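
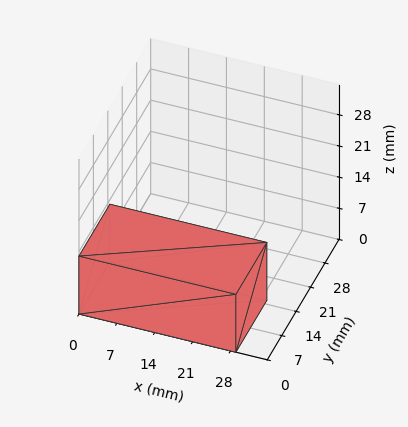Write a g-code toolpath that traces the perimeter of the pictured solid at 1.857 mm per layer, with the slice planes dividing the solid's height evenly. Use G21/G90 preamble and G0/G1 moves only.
Reading the render: the shape is a rectangular box, roughly 29 × 15 mm footprint and 13 mm tall (dimensions read to the nearest mm from the axis ticks). For the g-code, the solid's height is divided into equal slices at the stated Δz and each level perimeter traced with G1 moves after a G0 lift.

; perimeter-only toolpath
G21 ; units = mm
G90 ; absolute positioning
G28 ; home
; layer 1
G0 Z1.857
G0 X0.000 Y0.000
G1 X29.000 Y0.000
G1 X29.000 Y15.000
G1 X0.000 Y15.000
G1 X0.000 Y0.000
; layer 2
G0 Z3.714
G0 X0.000 Y0.000
G1 X29.000 Y0.000
G1 X29.000 Y15.000
G1 X0.000 Y15.000
G1 X0.000 Y0.000
; layer 3
G0 Z5.571
G0 X0.000 Y0.000
G1 X29.000 Y0.000
G1 X29.000 Y15.000
G1 X0.000 Y15.000
G1 X0.000 Y0.000
; layer 4
G0 Z7.429
G0 X0.000 Y0.000
G1 X29.000 Y0.000
G1 X29.000 Y15.000
G1 X0.000 Y15.000
G1 X0.000 Y0.000
; layer 5
G0 Z9.286
G0 X0.000 Y0.000
G1 X29.000 Y0.000
G1 X29.000 Y15.000
G1 X0.000 Y15.000
G1 X0.000 Y0.000
; layer 6
G0 Z11.143
G0 X0.000 Y0.000
G1 X29.000 Y0.000
G1 X29.000 Y15.000
G1 X0.000 Y15.000
G1 X0.000 Y0.000
; layer 7
G0 Z13.000
G0 X0.000 Y0.000
G1 X29.000 Y0.000
G1 X29.000 Y15.000
G1 X0.000 Y15.000
G1 X0.000 Y0.000
M2 ; end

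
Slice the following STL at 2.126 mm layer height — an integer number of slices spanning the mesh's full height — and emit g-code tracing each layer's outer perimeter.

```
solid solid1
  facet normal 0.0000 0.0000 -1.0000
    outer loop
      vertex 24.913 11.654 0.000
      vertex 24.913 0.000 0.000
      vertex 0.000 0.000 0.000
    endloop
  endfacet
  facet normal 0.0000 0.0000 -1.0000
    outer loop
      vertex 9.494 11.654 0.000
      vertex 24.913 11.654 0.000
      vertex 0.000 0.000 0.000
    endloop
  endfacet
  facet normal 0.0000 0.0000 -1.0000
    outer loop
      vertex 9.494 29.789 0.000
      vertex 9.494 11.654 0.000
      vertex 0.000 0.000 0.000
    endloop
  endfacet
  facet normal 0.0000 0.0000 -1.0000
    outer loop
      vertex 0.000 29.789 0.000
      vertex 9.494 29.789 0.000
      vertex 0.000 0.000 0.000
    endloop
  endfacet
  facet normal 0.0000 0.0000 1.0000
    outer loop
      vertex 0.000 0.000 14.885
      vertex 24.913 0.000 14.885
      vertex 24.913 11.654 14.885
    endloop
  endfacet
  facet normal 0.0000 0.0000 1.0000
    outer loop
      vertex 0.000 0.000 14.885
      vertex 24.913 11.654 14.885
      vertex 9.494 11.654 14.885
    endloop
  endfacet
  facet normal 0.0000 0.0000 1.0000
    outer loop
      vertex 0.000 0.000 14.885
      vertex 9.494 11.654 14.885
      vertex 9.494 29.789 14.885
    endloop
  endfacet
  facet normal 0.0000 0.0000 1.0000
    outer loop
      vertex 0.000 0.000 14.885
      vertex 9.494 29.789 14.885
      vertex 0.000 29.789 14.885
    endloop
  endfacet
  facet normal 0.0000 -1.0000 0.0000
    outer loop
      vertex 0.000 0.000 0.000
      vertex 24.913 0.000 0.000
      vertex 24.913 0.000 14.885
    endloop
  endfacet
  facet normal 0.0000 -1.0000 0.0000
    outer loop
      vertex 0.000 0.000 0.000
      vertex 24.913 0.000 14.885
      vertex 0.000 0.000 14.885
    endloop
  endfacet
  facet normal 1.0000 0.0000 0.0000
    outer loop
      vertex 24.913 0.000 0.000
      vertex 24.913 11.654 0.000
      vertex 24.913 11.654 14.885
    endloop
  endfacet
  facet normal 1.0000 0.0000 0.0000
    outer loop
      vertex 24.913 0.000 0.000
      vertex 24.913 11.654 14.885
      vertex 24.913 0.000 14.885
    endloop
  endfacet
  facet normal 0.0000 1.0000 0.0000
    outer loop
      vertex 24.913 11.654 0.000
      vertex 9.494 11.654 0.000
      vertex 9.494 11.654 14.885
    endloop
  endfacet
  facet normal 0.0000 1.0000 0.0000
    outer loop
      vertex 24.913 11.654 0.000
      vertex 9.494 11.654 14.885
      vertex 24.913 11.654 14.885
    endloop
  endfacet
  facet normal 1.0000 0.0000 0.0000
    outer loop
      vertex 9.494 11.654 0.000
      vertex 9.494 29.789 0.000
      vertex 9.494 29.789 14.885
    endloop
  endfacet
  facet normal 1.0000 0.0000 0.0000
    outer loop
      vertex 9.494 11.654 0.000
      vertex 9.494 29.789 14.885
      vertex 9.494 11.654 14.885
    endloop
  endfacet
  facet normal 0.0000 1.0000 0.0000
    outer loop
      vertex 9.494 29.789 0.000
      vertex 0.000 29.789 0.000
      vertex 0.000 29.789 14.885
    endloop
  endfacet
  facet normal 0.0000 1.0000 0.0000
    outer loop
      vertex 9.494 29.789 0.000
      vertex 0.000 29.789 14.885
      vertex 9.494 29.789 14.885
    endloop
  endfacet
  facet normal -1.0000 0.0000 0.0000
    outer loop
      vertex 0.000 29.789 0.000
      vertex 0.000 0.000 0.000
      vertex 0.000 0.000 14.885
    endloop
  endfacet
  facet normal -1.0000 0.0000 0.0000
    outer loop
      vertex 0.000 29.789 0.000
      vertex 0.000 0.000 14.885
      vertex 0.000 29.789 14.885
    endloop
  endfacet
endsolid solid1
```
; perimeter-only toolpath
G21 ; units = mm
G90 ; absolute positioning
G28 ; home
; layer 1
G0 Z2.126
G0 X0.000 Y0.000
G1 X24.913 Y0.000
G1 X24.913 Y11.654
G1 X9.494 Y11.654
G1 X9.494 Y29.789
G1 X0.000 Y29.789
G1 X0.000 Y0.000
; layer 2
G0 Z4.253
G0 X0.000 Y0.000
G1 X24.913 Y0.000
G1 X24.913 Y11.654
G1 X9.494 Y11.654
G1 X9.494 Y29.789
G1 X0.000 Y29.789
G1 X0.000 Y0.000
; layer 3
G0 Z6.379
G0 X0.000 Y0.000
G1 X24.913 Y0.000
G1 X24.913 Y11.654
G1 X9.494 Y11.654
G1 X9.494 Y29.789
G1 X0.000 Y29.789
G1 X0.000 Y0.000
; layer 4
G0 Z8.506
G0 X0.000 Y0.000
G1 X24.913 Y0.000
G1 X24.913 Y11.654
G1 X9.494 Y11.654
G1 X9.494 Y29.789
G1 X0.000 Y29.789
G1 X0.000 Y0.000
; layer 5
G0 Z10.632
G0 X0.000 Y0.000
G1 X24.913 Y0.000
G1 X24.913 Y11.654
G1 X9.494 Y11.654
G1 X9.494 Y29.789
G1 X0.000 Y29.789
G1 X0.000 Y0.000
; layer 6
G0 Z12.759
G0 X0.000 Y0.000
G1 X24.913 Y0.000
G1 X24.913 Y11.654
G1 X9.494 Y11.654
G1 X9.494 Y29.789
G1 X0.000 Y29.789
G1 X0.000 Y0.000
; layer 7
G0 Z14.885
G0 X0.000 Y0.000
G1 X24.913 Y0.000
G1 X24.913 Y11.654
G1 X9.494 Y11.654
G1 X9.494 Y29.789
G1 X0.000 Y29.789
G1 X0.000 Y0.000
M2 ; end

The solid is an L-shaped prism: outer 24.9 × 29.8 mm, arm thicknesses ≈ 11.7 mm (horizontal) and 9.49 mm (vertical), extruded 14.9 mm in z. Slicing at Δz = 2.126 mm — 7 equal slices spanning the solid's height, so layer i sits at z = i·h/7 — gives 7 non-empty perimeters. Each is a 6-segment closed polygon; G0 lifts to the layer z and rapids to the start vertex, then G1 traces the edges.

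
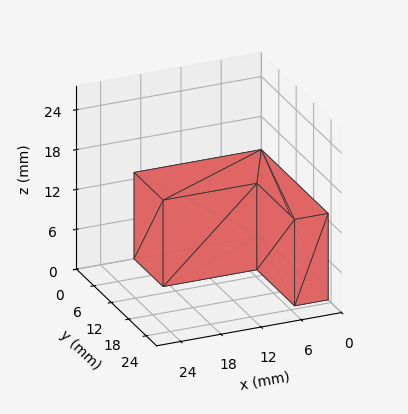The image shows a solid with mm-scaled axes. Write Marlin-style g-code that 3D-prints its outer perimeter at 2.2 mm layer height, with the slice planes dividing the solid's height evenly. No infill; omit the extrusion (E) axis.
Reading the render: the shape is an L-shaped prism: outer 19 × 23 mm, arm thicknesses ≈ 10 mm (horizontal) and 5 mm (vertical), extruded 13 mm in z (dimensions read to the nearest mm from the axis ticks). For the g-code, the solid's height is divided into equal slices at the stated Δz and each level perimeter traced with G1 moves after a G0 lift.

; perimeter-only toolpath
G21 ; units = mm
G90 ; absolute positioning
G28 ; home
; layer 1
G0 Z2.2
G0 X0.0 Y0.0
G1 X19.0 Y0.0
G1 X19.0 Y10.0
G1 X5.0 Y10.0
G1 X5.0 Y23.0
G1 X0.0 Y23.0
G1 X0.0 Y0.0
; layer 2
G0 Z4.3
G0 X0.0 Y0.0
G1 X19.0 Y0.0
G1 X19.0 Y10.0
G1 X5.0 Y10.0
G1 X5.0 Y23.0
G1 X0.0 Y23.0
G1 X0.0 Y0.0
; layer 3
G0 Z6.5
G0 X0.0 Y0.0
G1 X19.0 Y0.0
G1 X19.0 Y10.0
G1 X5.0 Y10.0
G1 X5.0 Y23.0
G1 X0.0 Y23.0
G1 X0.0 Y0.0
; layer 4
G0 Z8.7
G0 X0.0 Y0.0
G1 X19.0 Y0.0
G1 X19.0 Y10.0
G1 X5.0 Y10.0
G1 X5.0 Y23.0
G1 X0.0 Y23.0
G1 X0.0 Y0.0
; layer 5
G0 Z10.8
G0 X0.0 Y0.0
G1 X19.0 Y0.0
G1 X19.0 Y10.0
G1 X5.0 Y10.0
G1 X5.0 Y23.0
G1 X0.0 Y23.0
G1 X0.0 Y0.0
; layer 6
G0 Z13.0
G0 X0.0 Y0.0
G1 X19.0 Y0.0
G1 X19.0 Y10.0
G1 X5.0 Y10.0
G1 X5.0 Y23.0
G1 X0.0 Y23.0
G1 X0.0 Y0.0
M2 ; end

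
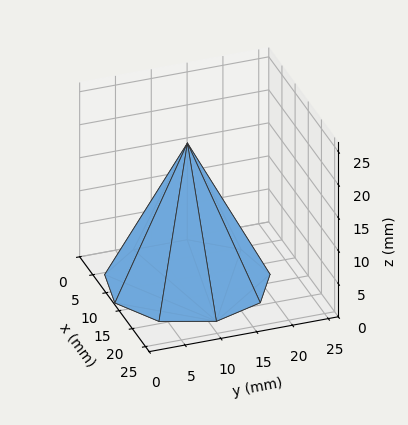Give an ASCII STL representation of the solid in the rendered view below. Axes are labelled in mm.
Reading the render: the shape is a regular 9-sided pyramid, base circumscribed radius ≈ 11 mm, apex at z ≈ 21 mm (dimensions read to the nearest mm from the axis ticks). For the STL, each face is triangulated and given an outward normal.

solid part
  facet normal 0.0000 0.0000 -1.0000
    outer loop
      vertex 12.91 21.83 0.00
      vertex 19.43 18.07 0.00
      vertex 22.00 11.00 0.00
    endloop
  endfacet
  facet normal 0.0000 0.0000 -1.0000
    outer loop
      vertex 5.50 20.53 0.00
      vertex 12.91 21.83 0.00
      vertex 22.00 11.00 0.00
    endloop
  endfacet
  facet normal 0.0000 0.0000 -1.0000
    outer loop
      vertex 0.66 14.76 0.00
      vertex 5.50 20.53 0.00
      vertex 22.00 11.00 0.00
    endloop
  endfacet
  facet normal 0.0000 0.0000 -1.0000
    outer loop
      vertex 0.66 7.24 0.00
      vertex 0.66 14.76 0.00
      vertex 22.00 11.00 0.00
    endloop
  endfacet
  facet normal 0.0000 0.0000 -1.0000
    outer loop
      vertex 5.50 1.47 0.00
      vertex 0.66 7.24 0.00
      vertex 22.00 11.00 0.00
    endloop
  endfacet
  facet normal 0.0000 0.0000 -1.0000
    outer loop
      vertex 12.91 0.17 0.00
      vertex 5.50 1.47 0.00
      vertex 22.00 11.00 0.00
    endloop
  endfacet
  facet normal 0.0000 0.0000 -1.0000
    outer loop
      vertex 19.43 3.93 0.00
      vertex 12.91 0.17 0.00
      vertex 22.00 11.00 0.00
    endloop
  endfacet
  facet normal 0.8432 0.3065 0.4417
    outer loop
      vertex 22.00 11.00 0.00
      vertex 19.43 18.07 0.00
      vertex 11.00 11.00 21.00
    endloop
  endfacet
  facet normal 0.4482 0.7772 0.4416
    outer loop
      vertex 19.43 18.07 0.00
      vertex 12.91 21.83 0.00
      vertex 11.00 11.00 21.00
    endloop
  endfacet
  facet normal -0.1550 0.8837 0.4416
    outer loop
      vertex 12.91 21.83 0.00
      vertex 5.50 20.53 0.00
      vertex 11.00 11.00 21.00
    endloop
  endfacet
  facet normal -0.6874 0.5766 0.4417
    outer loop
      vertex 5.50 20.53 0.00
      vertex 0.66 14.76 0.00
      vertex 11.00 11.00 21.00
    endloop
  endfacet
  facet normal -0.8971 0.0000 0.4417
    outer loop
      vertex 0.66 14.76 0.00
      vertex 0.66 7.24 0.00
      vertex 11.00 11.00 21.00
    endloop
  endfacet
  facet normal -0.6874 -0.5766 0.4417
    outer loop
      vertex 0.66 7.24 0.00
      vertex 5.50 1.47 0.00
      vertex 11.00 11.00 21.00
    endloop
  endfacet
  facet normal -0.1550 -0.8837 0.4416
    outer loop
      vertex 5.50 1.47 0.00
      vertex 12.91 0.17 0.00
      vertex 11.00 11.00 21.00
    endloop
  endfacet
  facet normal 0.4482 -0.7772 0.4416
    outer loop
      vertex 12.91 0.17 0.00
      vertex 19.43 3.93 0.00
      vertex 11.00 11.00 21.00
    endloop
  endfacet
  facet normal 0.8432 -0.3065 0.4417
    outer loop
      vertex 19.43 3.93 0.00
      vertex 22.00 11.00 0.00
      vertex 11.00 11.00 21.00
    endloop
  endfacet
endsolid part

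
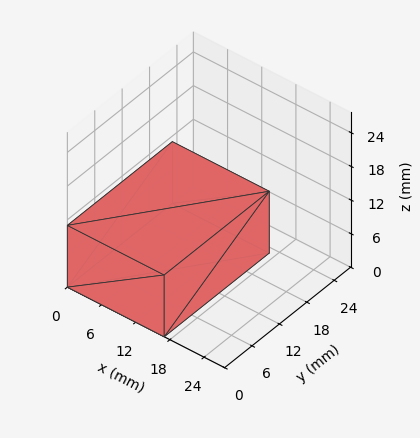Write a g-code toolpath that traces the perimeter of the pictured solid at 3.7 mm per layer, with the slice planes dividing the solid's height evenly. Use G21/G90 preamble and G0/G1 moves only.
Reading the render: the shape is a rectangular box, roughly 17 × 23 mm footprint and 11 mm tall (dimensions read to the nearest mm from the axis ticks). For the g-code, the solid's height is divided into equal slices at the stated Δz and each level perimeter traced with G1 moves after a G0 lift.

; perimeter-only toolpath
G21 ; units = mm
G90 ; absolute positioning
G28 ; home
; layer 1
G0 Z3.7
G0 X0.0 Y0.0
G1 X17.0 Y0.0
G1 X17.0 Y23.0
G1 X0.0 Y23.0
G1 X0.0 Y0.0
; layer 2
G0 Z7.3
G0 X0.0 Y0.0
G1 X17.0 Y0.0
G1 X17.0 Y23.0
G1 X0.0 Y23.0
G1 X0.0 Y0.0
; layer 3
G0 Z11.0
G0 X0.0 Y0.0
G1 X17.0 Y0.0
G1 X17.0 Y23.0
G1 X0.0 Y23.0
G1 X0.0 Y0.0
M2 ; end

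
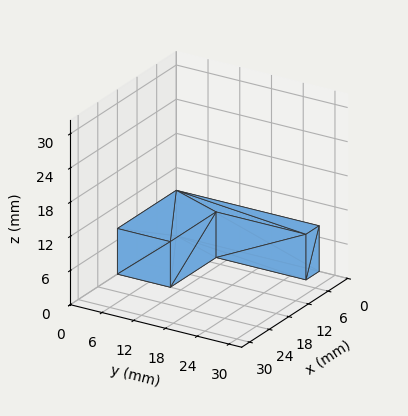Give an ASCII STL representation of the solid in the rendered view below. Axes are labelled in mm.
Reading the render: the shape is an L-shaped prism: outer 18 × 27 mm, arm thicknesses ≈ 10 mm (horizontal) and 4 mm (vertical), extruded 8 mm in z (dimensions read to the nearest mm from the axis ticks). For the STL, each face is triangulated and given an outward normal.

solid part
  facet normal 0.0000 0.0000 -1.0000
    outer loop
      vertex 18.0 10.0 0.0
      vertex 18.0 0.0 0.0
      vertex 0.0 0.0 0.0
    endloop
  endfacet
  facet normal 0.0000 0.0000 -1.0000
    outer loop
      vertex 4.0 10.0 0.0
      vertex 18.0 10.0 0.0
      vertex 0.0 0.0 0.0
    endloop
  endfacet
  facet normal 0.0000 0.0000 -1.0000
    outer loop
      vertex 4.0 27.0 0.0
      vertex 4.0 10.0 0.0
      vertex 0.0 0.0 0.0
    endloop
  endfacet
  facet normal 0.0000 0.0000 -1.0000
    outer loop
      vertex 0.0 27.0 0.0
      vertex 4.0 27.0 0.0
      vertex 0.0 0.0 0.0
    endloop
  endfacet
  facet normal 0.0000 0.0000 1.0000
    outer loop
      vertex 0.0 0.0 8.0
      vertex 18.0 0.0 8.0
      vertex 18.0 10.0 8.0
    endloop
  endfacet
  facet normal 0.0000 0.0000 1.0000
    outer loop
      vertex 0.0 0.0 8.0
      vertex 18.0 10.0 8.0
      vertex 4.0 10.0 8.0
    endloop
  endfacet
  facet normal 0.0000 0.0000 1.0000
    outer loop
      vertex 0.0 0.0 8.0
      vertex 4.0 10.0 8.0
      vertex 4.0 27.0 8.0
    endloop
  endfacet
  facet normal 0.0000 0.0000 1.0000
    outer loop
      vertex 0.0 0.0 8.0
      vertex 4.0 27.0 8.0
      vertex 0.0 27.0 8.0
    endloop
  endfacet
  facet normal 0.0000 -1.0000 0.0000
    outer loop
      vertex 0.0 0.0 0.0
      vertex 18.0 0.0 0.0
      vertex 18.0 0.0 8.0
    endloop
  endfacet
  facet normal 0.0000 -1.0000 0.0000
    outer loop
      vertex 0.0 0.0 0.0
      vertex 18.0 0.0 8.0
      vertex 0.0 0.0 8.0
    endloop
  endfacet
  facet normal 1.0000 0.0000 0.0000
    outer loop
      vertex 18.0 0.0 0.0
      vertex 18.0 10.0 0.0
      vertex 18.0 10.0 8.0
    endloop
  endfacet
  facet normal 1.0000 0.0000 0.0000
    outer loop
      vertex 18.0 0.0 0.0
      vertex 18.0 10.0 8.0
      vertex 18.0 0.0 8.0
    endloop
  endfacet
  facet normal 0.0000 1.0000 0.0000
    outer loop
      vertex 18.0 10.0 0.0
      vertex 4.0 10.0 0.0
      vertex 4.0 10.0 8.0
    endloop
  endfacet
  facet normal 0.0000 1.0000 0.0000
    outer loop
      vertex 18.0 10.0 0.0
      vertex 4.0 10.0 8.0
      vertex 18.0 10.0 8.0
    endloop
  endfacet
  facet normal 1.0000 0.0000 0.0000
    outer loop
      vertex 4.0 10.0 0.0
      vertex 4.0 27.0 0.0
      vertex 4.0 27.0 8.0
    endloop
  endfacet
  facet normal 1.0000 0.0000 0.0000
    outer loop
      vertex 4.0 10.0 0.0
      vertex 4.0 27.0 8.0
      vertex 4.0 10.0 8.0
    endloop
  endfacet
  facet normal 0.0000 1.0000 0.0000
    outer loop
      vertex 4.0 27.0 0.0
      vertex 0.0 27.0 0.0
      vertex 0.0 27.0 8.0
    endloop
  endfacet
  facet normal 0.0000 1.0000 0.0000
    outer loop
      vertex 4.0 27.0 0.0
      vertex 0.0 27.0 8.0
      vertex 4.0 27.0 8.0
    endloop
  endfacet
  facet normal -1.0000 0.0000 0.0000
    outer loop
      vertex 0.0 27.0 0.0
      vertex 0.0 0.0 0.0
      vertex 0.0 0.0 8.0
    endloop
  endfacet
  facet normal -1.0000 0.0000 0.0000
    outer loop
      vertex 0.0 27.0 0.0
      vertex 0.0 0.0 8.0
      vertex 0.0 27.0 8.0
    endloop
  endfacet
endsolid part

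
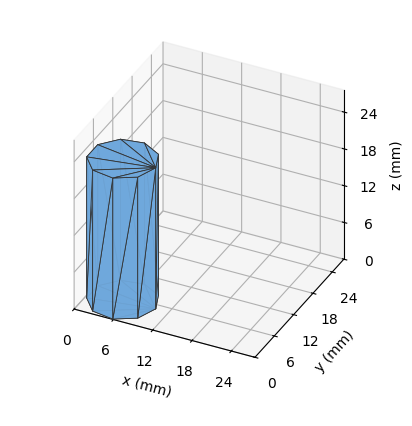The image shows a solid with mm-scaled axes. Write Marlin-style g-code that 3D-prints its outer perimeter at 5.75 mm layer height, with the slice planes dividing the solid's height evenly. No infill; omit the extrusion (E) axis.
Reading the render: the shape is a regular 9-sided prism (a cylinder approximated with 9 flat sides), circumscribed radius ≈ 5 mm, height ≈ 23 mm (dimensions read to the nearest mm from the axis ticks). For the g-code, the solid's height is divided into equal slices at the stated Δz and each level perimeter traced with G1 moves after a G0 lift.

; perimeter-only toolpath
G21 ; units = mm
G90 ; absolute positioning
G28 ; home
; layer 1
G0 Z5.75
G0 X10.00 Y5.00
G1 X8.83 Y8.21
G1 X5.87 Y9.92
G1 X2.50 Y9.33
G1 X0.30 Y6.71
G1 X0.30 Y3.29
G1 X2.50 Y0.67
G1 X5.87 Y0.08
G1 X8.83 Y1.79
G1 X10.00 Y5.00
; layer 2
G0 Z11.50
G0 X10.00 Y5.00
G1 X8.83 Y8.21
G1 X5.87 Y9.92
G1 X2.50 Y9.33
G1 X0.30 Y6.71
G1 X0.30 Y3.29
G1 X2.50 Y0.67
G1 X5.87 Y0.08
G1 X8.83 Y1.79
G1 X10.00 Y5.00
; layer 3
G0 Z17.25
G0 X10.00 Y5.00
G1 X8.83 Y8.21
G1 X5.87 Y9.92
G1 X2.50 Y9.33
G1 X0.30 Y6.71
G1 X0.30 Y3.29
G1 X2.50 Y0.67
G1 X5.87 Y0.08
G1 X8.83 Y1.79
G1 X10.00 Y5.00
; layer 4
G0 Z23.00
G0 X10.00 Y5.00
G1 X8.83 Y8.21
G1 X5.87 Y9.92
G1 X2.50 Y9.33
G1 X0.30 Y6.71
G1 X0.30 Y3.29
G1 X2.50 Y0.67
G1 X5.87 Y0.08
G1 X8.83 Y1.79
G1 X10.00 Y5.00
M2 ; end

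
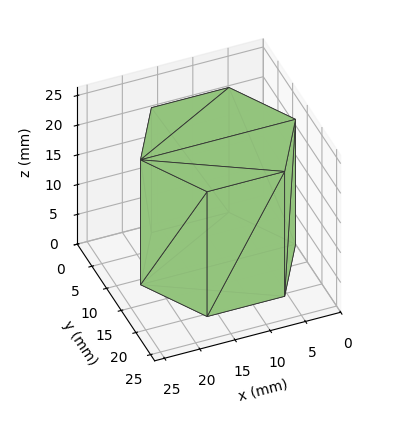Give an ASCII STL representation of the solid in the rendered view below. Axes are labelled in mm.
Reading the render: the shape is a regular 6-sided prism (a cylinder approximated with 6 flat sides), circumscribed radius ≈ 11 mm, height ≈ 21 mm (dimensions read to the nearest mm from the axis ticks). For the STL, each face is triangulated and given an outward normal.

solid part
  facet normal 0.0000 0.0000 -1.0000
    outer loop
      vertex 5.5 20.5 0.0
      vertex 16.5 20.5 0.0
      vertex 22.0 11.0 0.0
    endloop
  endfacet
  facet normal 0.0000 0.0000 -1.0000
    outer loop
      vertex 0.0 11.0 0.0
      vertex 5.5 20.5 0.0
      vertex 22.0 11.0 0.0
    endloop
  endfacet
  facet normal 0.0000 0.0000 -1.0000
    outer loop
      vertex 5.5 1.5 0.0
      vertex 0.0 11.0 0.0
      vertex 22.0 11.0 0.0
    endloop
  endfacet
  facet normal 0.0000 0.0000 -1.0000
    outer loop
      vertex 16.5 1.5 0.0
      vertex 5.5 1.5 0.0
      vertex 22.0 11.0 0.0
    endloop
  endfacet
  facet normal 0.0000 0.0000 1.0000
    outer loop
      vertex 22.0 11.0 21.0
      vertex 16.5 20.5 21.0
      vertex 5.5 20.5 21.0
    endloop
  endfacet
  facet normal 0.0000 0.0000 1.0000
    outer loop
      vertex 22.0 11.0 21.0
      vertex 5.5 20.5 21.0
      vertex 0.0 11.0 21.0
    endloop
  endfacet
  facet normal 0.0000 0.0000 1.0000
    outer loop
      vertex 22.0 11.0 21.0
      vertex 0.0 11.0 21.0
      vertex 5.5 1.5 21.0
    endloop
  endfacet
  facet normal 0.0000 0.0000 1.0000
    outer loop
      vertex 22.0 11.0 21.0
      vertex 5.5 1.5 21.0
      vertex 16.5 1.5 21.0
    endloop
  endfacet
  facet normal 0.8654 0.5010 0.0000
    outer loop
      vertex 22.0 11.0 0.0
      vertex 16.5 20.5 0.0
      vertex 16.5 20.5 21.0
    endloop
  endfacet
  facet normal 0.8654 0.5010 0.0000
    outer loop
      vertex 22.0 11.0 0.0
      vertex 16.5 20.5 21.0
      vertex 22.0 11.0 21.0
    endloop
  endfacet
  facet normal 0.0000 1.0000 0.0000
    outer loop
      vertex 16.5 20.5 0.0
      vertex 5.5 20.5 0.0
      vertex 5.5 20.5 21.0
    endloop
  endfacet
  facet normal 0.0000 1.0000 0.0000
    outer loop
      vertex 16.5 20.5 0.0
      vertex 5.5 20.5 21.0
      vertex 16.5 20.5 21.0
    endloop
  endfacet
  facet normal -0.8654 0.5010 0.0000
    outer loop
      vertex 5.5 20.5 0.0
      vertex 0.0 11.0 0.0
      vertex 0.0 11.0 21.0
    endloop
  endfacet
  facet normal -0.8654 0.5010 0.0000
    outer loop
      vertex 5.5 20.5 0.0
      vertex 0.0 11.0 21.0
      vertex 5.5 20.5 21.0
    endloop
  endfacet
  facet normal -0.8654 -0.5010 0.0000
    outer loop
      vertex 0.0 11.0 0.0
      vertex 5.5 1.5 0.0
      vertex 5.5 1.5 21.0
    endloop
  endfacet
  facet normal -0.8654 -0.5010 0.0000
    outer loop
      vertex 0.0 11.0 0.0
      vertex 5.5 1.5 21.0
      vertex 0.0 11.0 21.0
    endloop
  endfacet
  facet normal 0.0000 -1.0000 0.0000
    outer loop
      vertex 5.5 1.5 0.0
      vertex 16.5 1.5 0.0
      vertex 16.5 1.5 21.0
    endloop
  endfacet
  facet normal 0.0000 -1.0000 0.0000
    outer loop
      vertex 5.5 1.5 0.0
      vertex 16.5 1.5 21.0
      vertex 5.5 1.5 21.0
    endloop
  endfacet
  facet normal 0.8654 -0.5010 0.0000
    outer loop
      vertex 16.5 1.5 0.0
      vertex 22.0 11.0 0.0
      vertex 22.0 11.0 21.0
    endloop
  endfacet
  facet normal 0.8654 -0.5010 0.0000
    outer loop
      vertex 16.5 1.5 0.0
      vertex 22.0 11.0 21.0
      vertex 16.5 1.5 21.0
    endloop
  endfacet
endsolid part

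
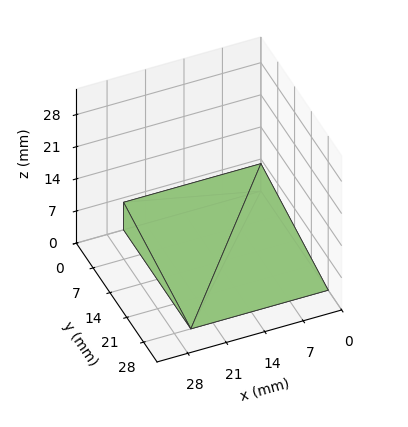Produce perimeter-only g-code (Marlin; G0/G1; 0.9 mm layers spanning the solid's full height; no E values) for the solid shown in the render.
Reading the render: the shape is a wedge (ramp): 25 × 28 mm base, rising to 6 mm along the y=0 edge and sloping linearly to z=0 at y=28 (dimensions read to the nearest mm from the axis ticks). For the g-code, the solid's height is divided into equal slices at the stated Δz and each level perimeter traced with G1 moves after a G0 lift.

; perimeter-only toolpath
G21 ; units = mm
G90 ; absolute positioning
G28 ; home
; layer 1
G0 Z0.9
G0 X0.0 Y0.0
G1 X25.0 Y0.0
G1 X25.0 Y24.0
G1 X0.0 Y24.0
G1 X0.0 Y0.0
; layer 2
G0 Z1.7
G0 X0.0 Y0.0
G1 X25.0 Y0.0
G1 X25.0 Y20.0
G1 X0.0 Y20.0
G1 X0.0 Y0.0
; layer 3
G0 Z2.6
G0 X0.0 Y0.0
G1 X25.0 Y0.0
G1 X25.0 Y16.0
G1 X0.0 Y16.0
G1 X0.0 Y0.0
; layer 4
G0 Z3.4
G0 X0.0 Y0.0
G1 X25.0 Y0.0
G1 X25.0 Y12.0
G1 X0.0 Y12.0
G1 X0.0 Y0.0
; layer 5
G0 Z4.3
G0 X0.0 Y0.0
G1 X25.0 Y0.0
G1 X25.0 Y8.0
G1 X0.0 Y8.0
G1 X0.0 Y0.0
; layer 6
G0 Z5.1
G0 X0.0 Y0.0
G1 X25.0 Y0.0
G1 X25.0 Y4.0
G1 X0.0 Y4.0
G1 X0.0 Y0.0
M2 ; end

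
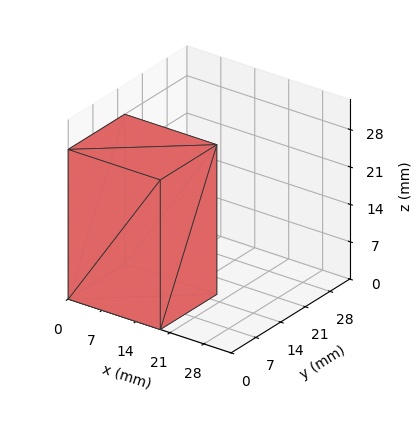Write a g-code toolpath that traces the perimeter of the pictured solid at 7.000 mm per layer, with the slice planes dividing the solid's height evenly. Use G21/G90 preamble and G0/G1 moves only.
Reading the render: the shape is a rectangular box, roughly 19 × 16 mm footprint and 28 mm tall (dimensions read to the nearest mm from the axis ticks). For the g-code, the solid's height is divided into equal slices at the stated Δz and each level perimeter traced with G1 moves after a G0 lift.

; perimeter-only toolpath
G21 ; units = mm
G90 ; absolute positioning
G28 ; home
; layer 1
G0 Z7.000
G0 X0.000 Y0.000
G1 X19.000 Y0.000
G1 X19.000 Y16.000
G1 X0.000 Y16.000
G1 X0.000 Y0.000
; layer 2
G0 Z14.000
G0 X0.000 Y0.000
G1 X19.000 Y0.000
G1 X19.000 Y16.000
G1 X0.000 Y16.000
G1 X0.000 Y0.000
; layer 3
G0 Z21.000
G0 X0.000 Y0.000
G1 X19.000 Y0.000
G1 X19.000 Y16.000
G1 X0.000 Y16.000
G1 X0.000 Y0.000
; layer 4
G0 Z28.000
G0 X0.000 Y0.000
G1 X19.000 Y0.000
G1 X19.000 Y16.000
G1 X0.000 Y16.000
G1 X0.000 Y0.000
M2 ; end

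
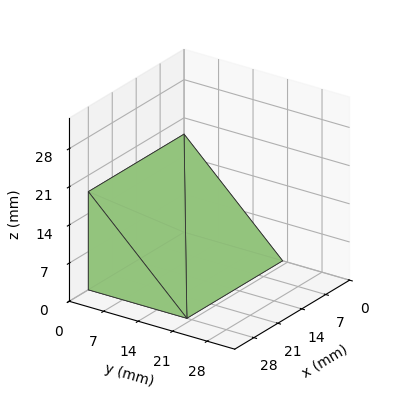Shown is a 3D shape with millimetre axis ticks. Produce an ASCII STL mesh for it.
Reading the render: the shape is a wedge (ramp): 28 × 20 mm base, rising to 18 mm along the y=0 edge and sloping linearly to z=0 at y=20 (dimensions read to the nearest mm from the axis ticks). For the STL, each face is triangulated and given an outward normal.

solid part
  facet normal 0.0000 0.0000 -1.0000
    outer loop
      vertex 28.0 20.0 0.0
      vertex 28.0 0.0 0.0
      vertex 0.0 0.0 0.0
    endloop
  endfacet
  facet normal 0.0000 0.0000 -1.0000
    outer loop
      vertex 0.0 20.0 0.0
      vertex 28.0 20.0 0.0
      vertex 0.0 0.0 0.0
    endloop
  endfacet
  facet normal 0.0000 -1.0000 0.0000
    outer loop
      vertex 0.0 0.0 0.0
      vertex 28.0 0.0 0.0
      vertex 28.0 0.0 18.0
    endloop
  endfacet
  facet normal 0.0000 -1.0000 0.0000
    outer loop
      vertex 0.0 0.0 0.0
      vertex 28.0 0.0 18.0
      vertex 0.0 0.0 18.0
    endloop
  endfacet
  facet normal 0.0000 0.6690 0.7433
    outer loop
      vertex 0.0 0.0 18.0
      vertex 28.0 0.0 18.0
      vertex 28.0 20.0 0.0
    endloop
  endfacet
  facet normal 0.0000 0.6690 0.7433
    outer loop
      vertex 0.0 0.0 18.0
      vertex 28.0 20.0 0.0
      vertex 0.0 20.0 0.0
    endloop
  endfacet
  facet normal -1.0000 0.0000 0.0000
    outer loop
      vertex 0.0 0.0 18.0
      vertex 0.0 20.0 0.0
      vertex 0.0 0.0 0.0
    endloop
  endfacet
  facet normal 1.0000 0.0000 0.0000
    outer loop
      vertex 28.0 0.0 0.0
      vertex 28.0 20.0 0.0
      vertex 28.0 0.0 18.0
    endloop
  endfacet
endsolid part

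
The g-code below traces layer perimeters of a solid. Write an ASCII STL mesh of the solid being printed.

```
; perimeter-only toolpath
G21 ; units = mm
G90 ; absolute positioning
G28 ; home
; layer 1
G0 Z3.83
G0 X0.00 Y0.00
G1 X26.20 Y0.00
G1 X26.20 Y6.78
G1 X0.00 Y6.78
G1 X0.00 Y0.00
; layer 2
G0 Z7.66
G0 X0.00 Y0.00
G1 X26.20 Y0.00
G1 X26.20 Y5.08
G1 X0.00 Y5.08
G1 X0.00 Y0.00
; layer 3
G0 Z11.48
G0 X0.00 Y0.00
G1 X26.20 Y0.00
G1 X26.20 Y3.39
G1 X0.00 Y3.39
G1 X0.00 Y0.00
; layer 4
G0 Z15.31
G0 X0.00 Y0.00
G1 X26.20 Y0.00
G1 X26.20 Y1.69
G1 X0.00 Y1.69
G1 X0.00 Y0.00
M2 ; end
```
solid part
  facet normal 0.0000 0.0000 -1.0000
    outer loop
      vertex 26.20 8.47 0.00
      vertex 26.20 0.00 0.00
      vertex 0.00 0.00 0.00
    endloop
  endfacet
  facet normal 0.0000 0.0000 -1.0000
    outer loop
      vertex 0.00 8.47 0.00
      vertex 26.20 8.47 0.00
      vertex 0.00 0.00 0.00
    endloop
  endfacet
  facet normal 0.0000 -1.0000 0.0000
    outer loop
      vertex 0.00 0.00 0.00
      vertex 26.20 0.00 0.00
      vertex 26.20 0.00 19.14
    endloop
  endfacet
  facet normal 0.0000 -1.0000 0.0000
    outer loop
      vertex 0.00 0.00 0.00
      vertex 26.20 0.00 19.14
      vertex 0.00 0.00 19.14
    endloop
  endfacet
  facet normal 0.0000 0.9145 0.4047
    outer loop
      vertex 0.00 0.00 19.14
      vertex 26.20 0.00 19.14
      vertex 26.20 8.47 0.00
    endloop
  endfacet
  facet normal 0.0000 0.9145 0.4047
    outer loop
      vertex 0.00 0.00 19.14
      vertex 26.20 8.47 0.00
      vertex 0.00 8.47 0.00
    endloop
  endfacet
  facet normal -1.0000 0.0000 0.0000
    outer loop
      vertex 0.00 0.00 19.14
      vertex 0.00 8.47 0.00
      vertex 0.00 0.00 0.00
    endloop
  endfacet
  facet normal 1.0000 0.0000 0.0000
    outer loop
      vertex 26.20 0.00 0.00
      vertex 26.20 8.47 0.00
      vertex 26.20 0.00 19.14
    endloop
  endfacet
endsolid part

The G0 Z moves step by Δz≈3.83 mm. The G1 loops shrink linearly with z, so the solid tapers from its base footprint up to z≈19.1. Closing with a flat bottom cap and the tapered top and triangulating gives 8 facets — a wedge (ramp): 26.2 × 8.47 mm base, rising to 19.1 mm along the y=0 edge and sloping linearly to z=0 at y=8.47.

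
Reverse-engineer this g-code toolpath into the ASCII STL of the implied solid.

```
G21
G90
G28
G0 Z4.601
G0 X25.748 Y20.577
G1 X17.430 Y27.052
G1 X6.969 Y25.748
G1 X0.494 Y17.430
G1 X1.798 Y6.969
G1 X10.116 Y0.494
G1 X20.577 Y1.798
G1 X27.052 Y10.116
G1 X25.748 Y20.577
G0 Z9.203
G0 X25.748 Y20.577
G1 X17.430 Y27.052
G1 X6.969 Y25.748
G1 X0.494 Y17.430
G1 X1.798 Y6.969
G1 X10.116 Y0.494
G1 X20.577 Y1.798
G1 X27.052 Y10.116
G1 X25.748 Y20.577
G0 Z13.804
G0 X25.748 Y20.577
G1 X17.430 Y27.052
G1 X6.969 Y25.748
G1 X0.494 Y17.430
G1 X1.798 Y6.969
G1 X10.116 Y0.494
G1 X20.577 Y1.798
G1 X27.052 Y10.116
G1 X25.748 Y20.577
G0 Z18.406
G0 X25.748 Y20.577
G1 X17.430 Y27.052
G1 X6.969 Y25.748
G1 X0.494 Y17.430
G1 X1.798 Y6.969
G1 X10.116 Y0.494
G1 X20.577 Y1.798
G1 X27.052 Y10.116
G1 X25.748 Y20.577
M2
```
solid part
  facet normal 0.0000 0.0000 -1.0000
    outer loop
      vertex 6.969 25.748 0.000
      vertex 17.430 27.052 0.000
      vertex 25.748 20.577 0.000
    endloop
  endfacet
  facet normal 0.0000 0.0000 -1.0000
    outer loop
      vertex 0.494 17.430 0.000
      vertex 6.969 25.748 0.000
      vertex 25.748 20.577 0.000
    endloop
  endfacet
  facet normal 0.0000 0.0000 -1.0000
    outer loop
      vertex 1.798 6.969 0.000
      vertex 0.494 17.430 0.000
      vertex 25.748 20.577 0.000
    endloop
  endfacet
  facet normal 0.0000 0.0000 -1.0000
    outer loop
      vertex 10.116 0.494 0.000
      vertex 1.798 6.969 0.000
      vertex 25.748 20.577 0.000
    endloop
  endfacet
  facet normal 0.0000 0.0000 -1.0000
    outer loop
      vertex 20.577 1.798 0.000
      vertex 10.116 0.494 0.000
      vertex 25.748 20.577 0.000
    endloop
  endfacet
  facet normal 0.0000 0.0000 -1.0000
    outer loop
      vertex 27.052 10.116 0.000
      vertex 20.577 1.798 0.000
      vertex 25.748 20.577 0.000
    endloop
  endfacet
  facet normal 0.0000 0.0000 1.0000
    outer loop
      vertex 25.748 20.577 18.406
      vertex 17.430 27.052 18.406
      vertex 6.969 25.748 18.406
    endloop
  endfacet
  facet normal 0.0000 0.0000 1.0000
    outer loop
      vertex 25.748 20.577 18.406
      vertex 6.969 25.748 18.406
      vertex 0.494 17.430 18.406
    endloop
  endfacet
  facet normal 0.0000 0.0000 1.0000
    outer loop
      vertex 25.748 20.577 18.406
      vertex 0.494 17.430 18.406
      vertex 1.798 6.969 18.406
    endloop
  endfacet
  facet normal 0.0000 0.0000 1.0000
    outer loop
      vertex 25.748 20.577 18.406
      vertex 1.798 6.969 18.406
      vertex 10.116 0.494 18.406
    endloop
  endfacet
  facet normal 0.0000 0.0000 1.0000
    outer loop
      vertex 25.748 20.577 18.406
      vertex 10.116 0.494 18.406
      vertex 20.577 1.798 18.406
    endloop
  endfacet
  facet normal 0.0000 0.0000 1.0000
    outer loop
      vertex 25.748 20.577 18.406
      vertex 20.577 1.798 18.406
      vertex 27.052 10.116 18.406
    endloop
  endfacet
  facet normal 0.6143 0.7891 0.0000
    outer loop
      vertex 25.748 20.577 0.000
      vertex 17.430 27.052 0.000
      vertex 17.430 27.052 18.406
    endloop
  endfacet
  facet normal 0.6143 0.7891 0.0000
    outer loop
      vertex 25.748 20.577 0.000
      vertex 17.430 27.052 18.406
      vertex 25.748 20.577 18.406
    endloop
  endfacet
  facet normal -0.1237 0.9923 0.0000
    outer loop
      vertex 17.430 27.052 0.000
      vertex 6.969 25.748 0.000
      vertex 6.969 25.748 18.406
    endloop
  endfacet
  facet normal -0.1237 0.9923 0.0000
    outer loop
      vertex 17.430 27.052 0.000
      vertex 6.969 25.748 18.406
      vertex 17.430 27.052 18.406
    endloop
  endfacet
  facet normal -0.7891 0.6143 0.0000
    outer loop
      vertex 6.969 25.748 0.000
      vertex 0.494 17.430 0.000
      vertex 0.494 17.430 18.406
    endloop
  endfacet
  facet normal -0.7891 0.6143 0.0000
    outer loop
      vertex 6.969 25.748 0.000
      vertex 0.494 17.430 18.406
      vertex 6.969 25.748 18.406
    endloop
  endfacet
  facet normal -0.9923 -0.1237 0.0000
    outer loop
      vertex 0.494 17.430 0.000
      vertex 1.798 6.969 0.000
      vertex 1.798 6.969 18.406
    endloop
  endfacet
  facet normal -0.9923 -0.1237 0.0000
    outer loop
      vertex 0.494 17.430 0.000
      vertex 1.798 6.969 18.406
      vertex 0.494 17.430 18.406
    endloop
  endfacet
  facet normal -0.6143 -0.7891 0.0000
    outer loop
      vertex 1.798 6.969 0.000
      vertex 10.116 0.494 0.000
      vertex 10.116 0.494 18.406
    endloop
  endfacet
  facet normal -0.6143 -0.7891 0.0000
    outer loop
      vertex 1.798 6.969 0.000
      vertex 10.116 0.494 18.406
      vertex 1.798 6.969 18.406
    endloop
  endfacet
  facet normal 0.1237 -0.9923 0.0000
    outer loop
      vertex 10.116 0.494 0.000
      vertex 20.577 1.798 0.000
      vertex 20.577 1.798 18.406
    endloop
  endfacet
  facet normal 0.1237 -0.9923 0.0000
    outer loop
      vertex 10.116 0.494 0.000
      vertex 20.577 1.798 18.406
      vertex 10.116 0.494 18.406
    endloop
  endfacet
  facet normal 0.7891 -0.6143 0.0000
    outer loop
      vertex 20.577 1.798 0.000
      vertex 27.052 10.116 0.000
      vertex 27.052 10.116 18.406
    endloop
  endfacet
  facet normal 0.7891 -0.6143 0.0000
    outer loop
      vertex 20.577 1.798 0.000
      vertex 27.052 10.116 18.406
      vertex 20.577 1.798 18.406
    endloop
  endfacet
  facet normal 0.9923 0.1237 0.0000
    outer loop
      vertex 27.052 10.116 0.000
      vertex 25.748 20.577 0.000
      vertex 25.748 20.577 18.406
    endloop
  endfacet
  facet normal 0.9923 0.1237 0.0000
    outer loop
      vertex 27.052 10.116 0.000
      vertex 25.748 20.577 18.406
      vertex 27.052 10.116 18.406
    endloop
  endfacet
endsolid part

The G0 Z moves step by Δz≈4.601 mm. Every layer's G1 loop is the same polygon, so the solid is a straight extrusion of it from z=0 to z≈18.4. Closing with flat bottom and top caps and triangulating gives 28 facets — a regular 8-sided prism (a cylinder approximated with 8 flat sides), circumscribed radius ≈ 13.8 mm, height ≈ 18.4 mm.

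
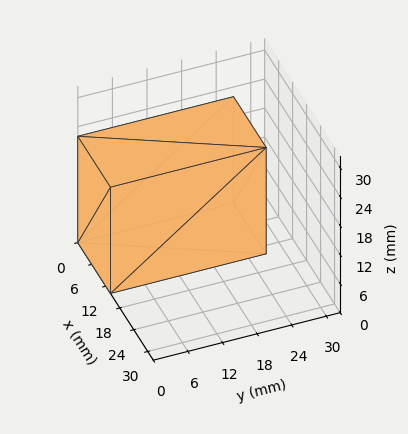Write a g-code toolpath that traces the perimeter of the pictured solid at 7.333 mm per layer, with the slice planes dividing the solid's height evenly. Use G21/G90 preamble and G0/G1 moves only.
Reading the render: the shape is a rectangular box, roughly 14 × 27 mm footprint and 22 mm tall (dimensions read to the nearest mm from the axis ticks). For the g-code, the solid's height is divided into equal slices at the stated Δz and each level perimeter traced with G1 moves after a G0 lift.

; perimeter-only toolpath
G21 ; units = mm
G90 ; absolute positioning
G28 ; home
; layer 1
G0 Z7.333
G0 X0.000 Y0.000
G1 X14.000 Y0.000
G1 X14.000 Y27.000
G1 X0.000 Y27.000
G1 X0.000 Y0.000
; layer 2
G0 Z14.667
G0 X0.000 Y0.000
G1 X14.000 Y0.000
G1 X14.000 Y27.000
G1 X0.000 Y27.000
G1 X0.000 Y0.000
; layer 3
G0 Z22.000
G0 X0.000 Y0.000
G1 X14.000 Y0.000
G1 X14.000 Y27.000
G1 X0.000 Y27.000
G1 X0.000 Y0.000
M2 ; end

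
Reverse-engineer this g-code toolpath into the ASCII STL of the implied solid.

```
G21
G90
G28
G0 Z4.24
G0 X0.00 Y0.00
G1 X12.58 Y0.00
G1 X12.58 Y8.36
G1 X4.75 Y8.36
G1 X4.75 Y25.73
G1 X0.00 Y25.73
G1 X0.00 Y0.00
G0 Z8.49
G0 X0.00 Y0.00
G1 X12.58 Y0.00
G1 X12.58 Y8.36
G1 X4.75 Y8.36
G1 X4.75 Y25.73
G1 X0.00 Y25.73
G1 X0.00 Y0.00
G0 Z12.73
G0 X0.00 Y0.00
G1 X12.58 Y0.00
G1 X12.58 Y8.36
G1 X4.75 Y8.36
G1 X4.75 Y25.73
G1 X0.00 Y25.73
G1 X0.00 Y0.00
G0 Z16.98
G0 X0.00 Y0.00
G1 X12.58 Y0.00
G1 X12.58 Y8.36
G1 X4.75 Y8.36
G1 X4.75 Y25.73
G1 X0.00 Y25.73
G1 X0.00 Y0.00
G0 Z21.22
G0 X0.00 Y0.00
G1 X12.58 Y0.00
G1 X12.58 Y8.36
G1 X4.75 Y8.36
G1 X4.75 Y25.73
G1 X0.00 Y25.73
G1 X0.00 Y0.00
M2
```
solid part
  facet normal 0.0000 0.0000 -1.0000
    outer loop
      vertex 12.58 8.36 0.00
      vertex 12.58 0.00 0.00
      vertex 0.00 0.00 0.00
    endloop
  endfacet
  facet normal 0.0000 0.0000 -1.0000
    outer loop
      vertex 4.75 8.36 0.00
      vertex 12.58 8.36 0.00
      vertex 0.00 0.00 0.00
    endloop
  endfacet
  facet normal 0.0000 0.0000 -1.0000
    outer loop
      vertex 4.75 25.73 0.00
      vertex 4.75 8.36 0.00
      vertex 0.00 0.00 0.00
    endloop
  endfacet
  facet normal 0.0000 0.0000 -1.0000
    outer loop
      vertex 0.00 25.73 0.00
      vertex 4.75 25.73 0.00
      vertex 0.00 0.00 0.00
    endloop
  endfacet
  facet normal 0.0000 0.0000 1.0000
    outer loop
      vertex 0.00 0.00 21.22
      vertex 12.58 0.00 21.22
      vertex 12.58 8.36 21.22
    endloop
  endfacet
  facet normal 0.0000 0.0000 1.0000
    outer loop
      vertex 0.00 0.00 21.22
      vertex 12.58 8.36 21.22
      vertex 4.75 8.36 21.22
    endloop
  endfacet
  facet normal 0.0000 0.0000 1.0000
    outer loop
      vertex 0.00 0.00 21.22
      vertex 4.75 8.36 21.22
      vertex 4.75 25.73 21.22
    endloop
  endfacet
  facet normal 0.0000 0.0000 1.0000
    outer loop
      vertex 0.00 0.00 21.22
      vertex 4.75 25.73 21.22
      vertex 0.00 25.73 21.22
    endloop
  endfacet
  facet normal 0.0000 -1.0000 0.0000
    outer loop
      vertex 0.00 0.00 0.00
      vertex 12.58 0.00 0.00
      vertex 12.58 0.00 21.22
    endloop
  endfacet
  facet normal 0.0000 -1.0000 0.0000
    outer loop
      vertex 0.00 0.00 0.00
      vertex 12.58 0.00 21.22
      vertex 0.00 0.00 21.22
    endloop
  endfacet
  facet normal 1.0000 0.0000 0.0000
    outer loop
      vertex 12.58 0.00 0.00
      vertex 12.58 8.36 0.00
      vertex 12.58 8.36 21.22
    endloop
  endfacet
  facet normal 1.0000 0.0000 0.0000
    outer loop
      vertex 12.58 0.00 0.00
      vertex 12.58 8.36 21.22
      vertex 12.58 0.00 21.22
    endloop
  endfacet
  facet normal 0.0000 1.0000 0.0000
    outer loop
      vertex 12.58 8.36 0.00
      vertex 4.75 8.36 0.00
      vertex 4.75 8.36 21.22
    endloop
  endfacet
  facet normal 0.0000 1.0000 0.0000
    outer loop
      vertex 12.58 8.36 0.00
      vertex 4.75 8.36 21.22
      vertex 12.58 8.36 21.22
    endloop
  endfacet
  facet normal 1.0000 0.0000 0.0000
    outer loop
      vertex 4.75 8.36 0.00
      vertex 4.75 25.73 0.00
      vertex 4.75 25.73 21.22
    endloop
  endfacet
  facet normal 1.0000 0.0000 0.0000
    outer loop
      vertex 4.75 8.36 0.00
      vertex 4.75 25.73 21.22
      vertex 4.75 8.36 21.22
    endloop
  endfacet
  facet normal 0.0000 1.0000 0.0000
    outer loop
      vertex 4.75 25.73 0.00
      vertex 0.00 25.73 0.00
      vertex 0.00 25.73 21.22
    endloop
  endfacet
  facet normal 0.0000 1.0000 0.0000
    outer loop
      vertex 4.75 25.73 0.00
      vertex 0.00 25.73 21.22
      vertex 4.75 25.73 21.22
    endloop
  endfacet
  facet normal -1.0000 0.0000 0.0000
    outer loop
      vertex 0.00 25.73 0.00
      vertex 0.00 0.00 0.00
      vertex 0.00 0.00 21.22
    endloop
  endfacet
  facet normal -1.0000 0.0000 0.0000
    outer loop
      vertex 0.00 25.73 0.00
      vertex 0.00 0.00 21.22
      vertex 0.00 25.73 21.22
    endloop
  endfacet
endsolid part

The G0 Z moves step by Δz≈4.24 mm. Every layer's G1 loop is the same polygon, so the solid is a straight extrusion of it from z=0 to z≈21.2. Closing with flat bottom and top caps and triangulating gives 20 facets — an L-shaped prism: outer 12.6 × 25.7 mm, arm thicknesses ≈ 8.36 mm (horizontal) and 4.75 mm (vertical), extruded 21.2 mm in z.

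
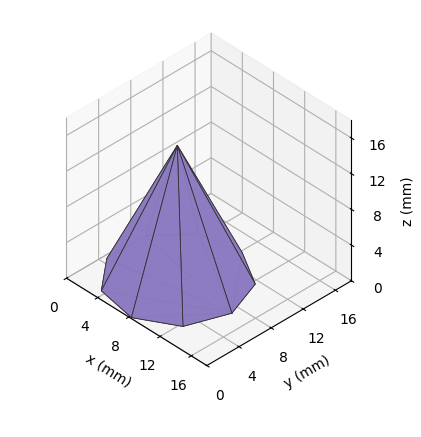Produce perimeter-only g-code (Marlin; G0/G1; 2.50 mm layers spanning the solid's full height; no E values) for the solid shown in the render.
Reading the render: the shape is a regular 9-sided pyramid, base circumscribed radius ≈ 7 mm, apex at z ≈ 15 mm (dimensions read to the nearest mm from the axis ticks). For the g-code, the solid's height is divided into equal slices at the stated Δz and each level perimeter traced with G1 moves after a G0 lift.

; perimeter-only toolpath
G21 ; units = mm
G90 ; absolute positioning
G28 ; home
; layer 1
G0 Z2.50
G0 X12.83 Y7.00
G1 X11.47 Y10.75
G1 X8.02 Y12.74
G1 X4.08 Y12.05
G1 X1.52 Y8.99
G1 X1.52 Y5.01
G1 X4.08 Y1.95
G1 X8.02 Y1.26
G1 X11.47 Y3.25
G1 X12.83 Y7.00
; layer 2
G0 Z5.00
G0 X11.67 Y7.00
G1 X10.57 Y10.00
G1 X7.81 Y11.59
G1 X4.67 Y11.04
G1 X2.61 Y8.59
G1 X2.61 Y5.41
G1 X4.67 Y2.96
G1 X7.81 Y2.41
G1 X10.57 Y4.00
G1 X11.67 Y7.00
; layer 3
G0 Z7.50
G0 X10.50 Y7.00
G1 X9.68 Y9.25
G1 X7.61 Y10.45
G1 X5.25 Y10.03
G1 X3.71 Y8.20
G1 X3.71 Y5.80
G1 X5.25 Y3.97
G1 X7.61 Y3.56
G1 X9.68 Y4.75
G1 X10.50 Y7.00
; layer 4
G0 Z10.00
G0 X9.33 Y7.00
G1 X8.79 Y8.50
G1 X7.41 Y9.30
G1 X5.83 Y9.02
G1 X4.81 Y7.80
G1 X4.81 Y6.20
G1 X5.83 Y4.98
G1 X7.41 Y4.70
G1 X8.79 Y5.50
G1 X9.33 Y7.00
; layer 5
G0 Z12.50
G0 X8.17 Y7.00
G1 X7.89 Y7.75
G1 X7.20 Y8.15
G1 X6.42 Y8.01
G1 X5.90 Y7.40
G1 X5.90 Y6.60
G1 X6.42 Y5.99
G1 X7.20 Y5.85
G1 X7.89 Y6.25
G1 X8.17 Y7.00
M2 ; end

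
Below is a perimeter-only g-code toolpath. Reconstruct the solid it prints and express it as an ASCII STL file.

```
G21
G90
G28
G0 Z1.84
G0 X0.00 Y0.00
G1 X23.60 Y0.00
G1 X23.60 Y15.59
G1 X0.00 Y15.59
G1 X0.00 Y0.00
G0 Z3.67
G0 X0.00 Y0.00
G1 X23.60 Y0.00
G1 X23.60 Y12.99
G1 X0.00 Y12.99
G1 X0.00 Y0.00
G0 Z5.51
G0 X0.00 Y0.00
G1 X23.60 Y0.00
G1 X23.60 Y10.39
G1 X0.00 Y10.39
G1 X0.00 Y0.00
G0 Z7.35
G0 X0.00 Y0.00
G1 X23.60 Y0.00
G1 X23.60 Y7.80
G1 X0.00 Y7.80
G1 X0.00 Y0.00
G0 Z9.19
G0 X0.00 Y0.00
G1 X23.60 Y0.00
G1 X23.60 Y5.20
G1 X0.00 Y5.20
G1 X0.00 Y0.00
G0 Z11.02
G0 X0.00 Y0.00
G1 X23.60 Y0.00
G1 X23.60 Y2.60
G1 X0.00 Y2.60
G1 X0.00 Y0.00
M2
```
solid part
  facet normal 0.0000 0.0000 -1.0000
    outer loop
      vertex 23.60 18.19 0.00
      vertex 23.60 0.00 0.00
      vertex 0.00 0.00 0.00
    endloop
  endfacet
  facet normal 0.0000 0.0000 -1.0000
    outer loop
      vertex 0.00 18.19 0.00
      vertex 23.60 18.19 0.00
      vertex 0.00 0.00 0.00
    endloop
  endfacet
  facet normal 0.0000 -1.0000 0.0000
    outer loop
      vertex 0.00 0.00 0.00
      vertex 23.60 0.00 0.00
      vertex 23.60 0.00 12.86
    endloop
  endfacet
  facet normal 0.0000 -1.0000 0.0000
    outer loop
      vertex 0.00 0.00 0.00
      vertex 23.60 0.00 12.86
      vertex 0.00 0.00 12.86
    endloop
  endfacet
  facet normal 0.0000 0.5773 0.8165
    outer loop
      vertex 0.00 0.00 12.86
      vertex 23.60 0.00 12.86
      vertex 23.60 18.19 0.00
    endloop
  endfacet
  facet normal 0.0000 0.5773 0.8165
    outer loop
      vertex 0.00 0.00 12.86
      vertex 23.60 18.19 0.00
      vertex 0.00 18.19 0.00
    endloop
  endfacet
  facet normal -1.0000 0.0000 0.0000
    outer loop
      vertex 0.00 0.00 12.86
      vertex 0.00 18.19 0.00
      vertex 0.00 0.00 0.00
    endloop
  endfacet
  facet normal 1.0000 0.0000 0.0000
    outer loop
      vertex 23.60 0.00 0.00
      vertex 23.60 18.19 0.00
      vertex 23.60 0.00 12.86
    endloop
  endfacet
endsolid part

The G0 Z moves step by Δz≈1.84 mm. The G1 loops shrink linearly with z, so the solid tapers from its base footprint up to z≈12.9. Closing with a flat bottom cap and the tapered top and triangulating gives 8 facets — a wedge (ramp): 23.6 × 18.2 mm base, rising to 12.9 mm along the y=0 edge and sloping linearly to z=0 at y=18.2.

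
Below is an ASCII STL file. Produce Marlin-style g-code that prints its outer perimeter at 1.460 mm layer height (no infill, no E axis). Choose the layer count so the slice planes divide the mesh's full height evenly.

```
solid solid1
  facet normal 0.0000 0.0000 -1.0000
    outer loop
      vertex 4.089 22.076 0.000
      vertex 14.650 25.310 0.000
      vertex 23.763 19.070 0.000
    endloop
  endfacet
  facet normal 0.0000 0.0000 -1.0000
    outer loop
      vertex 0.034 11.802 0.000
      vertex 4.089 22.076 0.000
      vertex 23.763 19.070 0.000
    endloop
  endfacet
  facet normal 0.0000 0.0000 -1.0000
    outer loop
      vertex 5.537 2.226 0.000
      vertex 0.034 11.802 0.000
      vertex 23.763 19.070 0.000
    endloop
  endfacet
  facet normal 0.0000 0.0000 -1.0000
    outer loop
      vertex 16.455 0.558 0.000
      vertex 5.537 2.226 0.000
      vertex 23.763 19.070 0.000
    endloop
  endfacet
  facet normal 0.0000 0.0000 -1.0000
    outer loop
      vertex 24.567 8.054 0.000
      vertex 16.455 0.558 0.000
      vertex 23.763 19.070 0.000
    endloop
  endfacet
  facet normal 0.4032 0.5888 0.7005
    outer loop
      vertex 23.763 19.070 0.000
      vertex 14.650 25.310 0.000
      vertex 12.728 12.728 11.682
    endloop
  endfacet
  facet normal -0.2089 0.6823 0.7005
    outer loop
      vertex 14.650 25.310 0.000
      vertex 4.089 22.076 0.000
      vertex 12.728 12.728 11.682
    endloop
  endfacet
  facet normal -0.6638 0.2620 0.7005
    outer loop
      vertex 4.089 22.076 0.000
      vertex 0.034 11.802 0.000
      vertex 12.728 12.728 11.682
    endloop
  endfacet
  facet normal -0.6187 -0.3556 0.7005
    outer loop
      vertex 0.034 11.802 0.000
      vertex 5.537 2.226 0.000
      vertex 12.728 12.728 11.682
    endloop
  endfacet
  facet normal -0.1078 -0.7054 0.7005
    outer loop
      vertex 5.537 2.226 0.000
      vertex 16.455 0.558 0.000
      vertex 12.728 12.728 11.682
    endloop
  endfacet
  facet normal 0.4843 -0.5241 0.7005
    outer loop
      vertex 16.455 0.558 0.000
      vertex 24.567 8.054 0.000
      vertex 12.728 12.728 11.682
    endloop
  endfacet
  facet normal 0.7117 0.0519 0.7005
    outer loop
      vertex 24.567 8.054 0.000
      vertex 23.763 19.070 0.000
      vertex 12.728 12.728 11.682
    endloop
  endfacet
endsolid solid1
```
; perimeter-only toolpath
G21 ; units = mm
G90 ; absolute positioning
G28 ; home
; layer 1
G0 Z1.460
G0 X22.384 Y18.277
G1 X14.410 Y23.737
G1 X5.169 Y20.908
G1 X1.621 Y11.918
G1 X6.436 Y3.539
G1 X15.989 Y2.079
G1 X23.087 Y8.638
G1 X22.384 Y18.277
; layer 2
G0 Z2.921
G0 X21.004 Y17.485
G1 X14.170 Y22.164
G1 X6.249 Y19.739
G1 X3.208 Y12.034
G1 X7.335 Y4.851
G1 X15.523 Y3.600
G1 X21.607 Y9.223
G1 X21.004 Y17.485
; layer 3
G0 Z4.381
G0 X19.625 Y16.692
G1 X13.929 Y20.592
G1 X7.329 Y18.570
G1 X4.794 Y12.149
G1 X8.234 Y6.164
G1 X15.057 Y5.122
G1 X20.127 Y9.807
G1 X19.625 Y16.692
; layer 4
G0 Z5.841
G0 X18.245 Y15.899
G1 X13.689 Y19.019
G1 X8.409 Y17.402
G1 X6.381 Y12.265
G1 X9.133 Y7.477
G1 X14.591 Y6.643
G1 X18.648 Y10.391
G1 X18.245 Y15.899
; layer 5
G0 Z7.301
G0 X16.866 Y15.106
G1 X13.449 Y17.446
G1 X9.488 Y16.233
G1 X7.968 Y12.381
G1 X10.031 Y8.790
G1 X14.126 Y8.164
G1 X17.168 Y10.975
G1 X16.866 Y15.106
; layer 6
G0 Z8.761
G0 X15.487 Y14.313
G1 X13.208 Y15.873
G1 X10.568 Y15.065
G1 X9.554 Y12.496
G1 X10.930 Y10.102
G1 X13.660 Y9.685
G1 X15.688 Y11.559
G1 X15.487 Y14.313
; layer 7
G0 Z10.222
G0 X14.107 Y13.521
G1 X12.968 Y14.301
G1 X11.648 Y13.896
G1 X11.141 Y12.612
G1 X11.829 Y11.415
G1 X13.194 Y11.207
G1 X14.208 Y12.144
G1 X14.107 Y13.521
M2 ; end

The solid is a regular 7-sided pyramid, base circumscribed radius ≈ 12.7 mm, apex at z ≈ 11.7 mm. Slicing at Δz = 1.460 mm — 8 equal slices spanning the solid's height, so layer i sits at z = i·h/8 — gives 7 non-empty perimeters. Each is a 7-segment closed polygon; G0 lifts to the layer z and rapids to the start vertex, then G1 traces the edges. The cross-section shrinks linearly with z (the slice at the apex is degenerate and omitted).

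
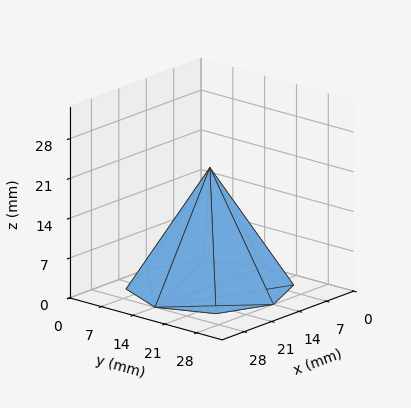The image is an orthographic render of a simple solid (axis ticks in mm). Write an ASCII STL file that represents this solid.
Reading the render: the shape is a regular 8-sided pyramid, base circumscribed radius ≈ 14 mm, apex at z ≈ 21 mm (dimensions read to the nearest mm from the axis ticks). For the STL, each face is triangulated and given an outward normal.

solid part
  facet normal 0.0000 0.0000 -1.0000
    outer loop
      vertex 14.000 28.000 0.000
      vertex 23.899 23.899 0.000
      vertex 28.000 14.000 0.000
    endloop
  endfacet
  facet normal 0.0000 0.0000 -1.0000
    outer loop
      vertex 4.101 23.899 0.000
      vertex 14.000 28.000 0.000
      vertex 28.000 14.000 0.000
    endloop
  endfacet
  facet normal 0.0000 0.0000 -1.0000
    outer loop
      vertex 0.000 14.000 0.000
      vertex 4.101 23.899 0.000
      vertex 28.000 14.000 0.000
    endloop
  endfacet
  facet normal 0.0000 0.0000 -1.0000
    outer loop
      vertex 4.101 4.101 0.000
      vertex 0.000 14.000 0.000
      vertex 28.000 14.000 0.000
    endloop
  endfacet
  facet normal 0.0000 0.0000 -1.0000
    outer loop
      vertex 14.000 0.000 0.000
      vertex 4.101 4.101 0.000
      vertex 28.000 14.000 0.000
    endloop
  endfacet
  facet normal 0.0000 0.0000 -1.0000
    outer loop
      vertex 23.899 4.101 0.000
      vertex 14.000 0.000 0.000
      vertex 28.000 14.000 0.000
    endloop
  endfacet
  facet normal 0.7866 0.3259 0.5244
    outer loop
      vertex 28.000 14.000 0.000
      vertex 23.899 23.899 0.000
      vertex 14.000 14.000 21.000
    endloop
  endfacet
  facet normal 0.3259 0.7866 0.5244
    outer loop
      vertex 23.899 23.899 0.000
      vertex 14.000 28.000 0.000
      vertex 14.000 14.000 21.000
    endloop
  endfacet
  facet normal -0.3259 0.7866 0.5244
    outer loop
      vertex 14.000 28.000 0.000
      vertex 4.101 23.899 0.000
      vertex 14.000 14.000 21.000
    endloop
  endfacet
  facet normal -0.7866 0.3259 0.5244
    outer loop
      vertex 4.101 23.899 0.000
      vertex 0.000 14.000 0.000
      vertex 14.000 14.000 21.000
    endloop
  endfacet
  facet normal -0.7866 -0.3259 0.5244
    outer loop
      vertex 0.000 14.000 0.000
      vertex 4.101 4.101 0.000
      vertex 14.000 14.000 21.000
    endloop
  endfacet
  facet normal -0.3259 -0.7866 0.5244
    outer loop
      vertex 4.101 4.101 0.000
      vertex 14.000 0.000 0.000
      vertex 14.000 14.000 21.000
    endloop
  endfacet
  facet normal 0.3259 -0.7866 0.5244
    outer loop
      vertex 14.000 0.000 0.000
      vertex 23.899 4.101 0.000
      vertex 14.000 14.000 21.000
    endloop
  endfacet
  facet normal 0.7866 -0.3259 0.5244
    outer loop
      vertex 23.899 4.101 0.000
      vertex 28.000 14.000 0.000
      vertex 14.000 14.000 21.000
    endloop
  endfacet
endsolid part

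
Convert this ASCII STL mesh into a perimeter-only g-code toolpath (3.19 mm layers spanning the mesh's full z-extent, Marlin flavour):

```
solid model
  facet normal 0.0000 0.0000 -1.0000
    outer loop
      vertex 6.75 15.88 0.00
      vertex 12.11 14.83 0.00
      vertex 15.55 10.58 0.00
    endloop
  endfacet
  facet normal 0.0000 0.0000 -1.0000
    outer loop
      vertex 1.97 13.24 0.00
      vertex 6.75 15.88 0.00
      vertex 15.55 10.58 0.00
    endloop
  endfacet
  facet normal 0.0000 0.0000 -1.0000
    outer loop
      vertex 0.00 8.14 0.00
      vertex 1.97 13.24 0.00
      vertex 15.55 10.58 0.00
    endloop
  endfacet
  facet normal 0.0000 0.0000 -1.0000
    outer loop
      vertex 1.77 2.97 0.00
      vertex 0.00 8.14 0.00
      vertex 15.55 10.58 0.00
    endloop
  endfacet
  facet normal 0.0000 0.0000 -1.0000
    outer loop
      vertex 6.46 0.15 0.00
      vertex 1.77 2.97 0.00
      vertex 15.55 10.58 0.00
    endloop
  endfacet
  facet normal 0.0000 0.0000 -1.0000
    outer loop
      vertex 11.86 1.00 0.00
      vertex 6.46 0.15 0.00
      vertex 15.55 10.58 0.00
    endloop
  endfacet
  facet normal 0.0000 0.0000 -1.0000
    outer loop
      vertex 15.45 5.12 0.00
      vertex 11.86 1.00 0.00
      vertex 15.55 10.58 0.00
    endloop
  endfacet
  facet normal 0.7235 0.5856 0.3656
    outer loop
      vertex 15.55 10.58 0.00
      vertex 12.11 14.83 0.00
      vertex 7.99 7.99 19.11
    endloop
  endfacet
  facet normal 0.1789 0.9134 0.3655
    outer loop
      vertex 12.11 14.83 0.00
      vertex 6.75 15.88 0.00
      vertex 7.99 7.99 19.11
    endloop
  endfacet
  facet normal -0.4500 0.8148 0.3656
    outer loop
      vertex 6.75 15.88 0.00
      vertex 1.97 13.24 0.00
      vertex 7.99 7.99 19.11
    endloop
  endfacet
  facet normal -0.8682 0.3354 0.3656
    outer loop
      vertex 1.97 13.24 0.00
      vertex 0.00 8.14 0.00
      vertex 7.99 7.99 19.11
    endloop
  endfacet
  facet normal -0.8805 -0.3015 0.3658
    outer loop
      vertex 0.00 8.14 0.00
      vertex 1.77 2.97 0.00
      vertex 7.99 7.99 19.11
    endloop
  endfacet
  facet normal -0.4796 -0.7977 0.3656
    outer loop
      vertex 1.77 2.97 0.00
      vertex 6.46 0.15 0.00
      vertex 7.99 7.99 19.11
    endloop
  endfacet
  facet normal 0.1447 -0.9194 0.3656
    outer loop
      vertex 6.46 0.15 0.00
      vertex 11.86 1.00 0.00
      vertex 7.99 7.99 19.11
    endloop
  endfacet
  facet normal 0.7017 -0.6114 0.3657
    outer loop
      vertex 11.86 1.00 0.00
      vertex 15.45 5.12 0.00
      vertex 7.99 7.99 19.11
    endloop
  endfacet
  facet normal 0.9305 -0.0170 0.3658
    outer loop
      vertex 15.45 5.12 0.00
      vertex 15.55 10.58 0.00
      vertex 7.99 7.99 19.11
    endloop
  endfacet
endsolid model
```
; perimeter-only toolpath
G21 ; units = mm
G90 ; absolute positioning
G28 ; home
; layer 1
G0 Z3.19
G0 X14.29 Y10.15
G1 X11.42 Y13.69
G1 X6.96 Y14.56
G1 X2.97 Y12.37
G1 X1.33 Y8.12
G1 X2.81 Y3.81
G1 X6.71 Y1.46
G1 X11.21 Y2.17
G1 X14.21 Y5.60
G1 X14.29 Y10.15
; layer 2
G0 Z6.37
G0 X13.03 Y9.72
G1 X10.74 Y12.55
G1 X7.16 Y13.25
G1 X3.98 Y11.49
G1 X2.66 Y8.09
G1 X3.84 Y4.64
G1 X6.97 Y2.76
G1 X10.57 Y3.33
G1 X12.96 Y6.08
G1 X13.03 Y9.72
; layer 3
G0 Z9.55
G0 X11.77 Y9.29
G1 X10.05 Y11.41
G1 X7.37 Y11.94
G1 X4.98 Y10.62
G1 X4.00 Y8.07
G1 X4.88 Y5.48
G1 X7.22 Y4.07
G1 X9.93 Y4.50
G1 X11.72 Y6.55
G1 X11.77 Y9.29
; layer 4
G0 Z12.74
G0 X10.51 Y8.85
G1 X9.36 Y10.27
G1 X7.58 Y10.62
G1 X5.98 Y9.74
G1 X5.33 Y8.04
G1 X5.92 Y6.32
G1 X7.48 Y5.38
G1 X9.28 Y5.66
G1 X10.48 Y7.03
G1 X10.51 Y8.85
; layer 5
G0 Z15.93
G0 X9.25 Y8.42
G1 X8.68 Y9.13
G1 X7.78 Y9.30
G1 X6.99 Y8.87
G1 X6.66 Y8.02
G1 X6.95 Y7.15
G1 X7.74 Y6.68
G1 X8.63 Y6.83
G1 X9.23 Y7.51
G1 X9.25 Y8.42
M2 ; end

The solid is a regular 9-sided pyramid, base circumscribed radius ≈ 7.99 mm, apex at z ≈ 19.1 mm. Slicing at Δz = 3.19 mm — 6 equal slices spanning the solid's height, so layer i sits at z = i·h/6 — gives 5 non-empty perimeters. Each is a 9-segment closed polygon; G0 lifts to the layer z and rapids to the start vertex, then G1 traces the edges. The cross-section shrinks linearly with z (the slice at the apex is degenerate and omitted).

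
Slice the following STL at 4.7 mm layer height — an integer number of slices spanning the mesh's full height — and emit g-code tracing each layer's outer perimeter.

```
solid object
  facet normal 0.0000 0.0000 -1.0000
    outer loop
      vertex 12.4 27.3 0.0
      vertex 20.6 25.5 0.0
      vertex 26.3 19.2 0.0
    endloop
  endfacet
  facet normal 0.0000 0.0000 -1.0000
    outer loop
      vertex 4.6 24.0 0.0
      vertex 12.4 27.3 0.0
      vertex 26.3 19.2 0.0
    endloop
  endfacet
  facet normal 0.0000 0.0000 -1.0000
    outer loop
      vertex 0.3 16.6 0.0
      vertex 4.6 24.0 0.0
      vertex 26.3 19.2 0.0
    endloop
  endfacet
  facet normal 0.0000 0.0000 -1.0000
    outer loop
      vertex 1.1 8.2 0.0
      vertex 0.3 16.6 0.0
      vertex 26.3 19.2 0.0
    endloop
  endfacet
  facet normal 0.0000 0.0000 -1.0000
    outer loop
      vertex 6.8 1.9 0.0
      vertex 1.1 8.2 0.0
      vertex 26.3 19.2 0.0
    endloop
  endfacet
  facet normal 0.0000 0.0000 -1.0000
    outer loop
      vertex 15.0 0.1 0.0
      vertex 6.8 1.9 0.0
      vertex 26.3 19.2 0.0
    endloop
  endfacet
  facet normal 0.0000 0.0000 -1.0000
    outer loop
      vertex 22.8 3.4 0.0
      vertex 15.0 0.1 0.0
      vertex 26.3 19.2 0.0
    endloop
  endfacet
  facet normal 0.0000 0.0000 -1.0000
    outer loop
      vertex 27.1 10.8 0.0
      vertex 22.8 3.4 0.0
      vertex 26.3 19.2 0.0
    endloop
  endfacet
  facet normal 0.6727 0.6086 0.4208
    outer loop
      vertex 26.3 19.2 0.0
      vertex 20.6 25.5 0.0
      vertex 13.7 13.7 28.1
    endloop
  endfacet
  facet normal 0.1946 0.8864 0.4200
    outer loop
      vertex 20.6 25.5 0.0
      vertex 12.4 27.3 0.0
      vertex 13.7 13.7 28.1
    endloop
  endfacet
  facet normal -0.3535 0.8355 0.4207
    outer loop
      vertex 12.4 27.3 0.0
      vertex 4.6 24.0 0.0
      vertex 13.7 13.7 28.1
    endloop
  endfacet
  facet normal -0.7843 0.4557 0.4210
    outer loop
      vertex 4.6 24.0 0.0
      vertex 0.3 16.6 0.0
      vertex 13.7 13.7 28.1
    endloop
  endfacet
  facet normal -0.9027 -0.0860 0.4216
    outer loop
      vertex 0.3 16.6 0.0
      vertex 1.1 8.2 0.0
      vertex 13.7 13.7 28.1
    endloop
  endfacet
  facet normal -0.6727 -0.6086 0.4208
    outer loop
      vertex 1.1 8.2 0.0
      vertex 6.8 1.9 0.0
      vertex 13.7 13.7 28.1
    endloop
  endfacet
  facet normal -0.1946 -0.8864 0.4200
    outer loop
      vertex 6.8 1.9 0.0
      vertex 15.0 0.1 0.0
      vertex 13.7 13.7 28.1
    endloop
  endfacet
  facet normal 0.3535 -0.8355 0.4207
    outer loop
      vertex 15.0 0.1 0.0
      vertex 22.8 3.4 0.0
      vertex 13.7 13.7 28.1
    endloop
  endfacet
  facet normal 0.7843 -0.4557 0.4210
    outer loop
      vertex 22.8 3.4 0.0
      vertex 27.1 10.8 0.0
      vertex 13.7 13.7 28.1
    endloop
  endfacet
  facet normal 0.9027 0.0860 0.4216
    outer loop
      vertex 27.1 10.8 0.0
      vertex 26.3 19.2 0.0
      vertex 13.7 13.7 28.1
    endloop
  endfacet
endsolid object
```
; perimeter-only toolpath
G21 ; units = mm
G90 ; absolute positioning
G28 ; home
; layer 1
G0 Z4.7
G0 X24.2 Y18.3
G1 X19.4 Y23.5
G1 X12.6 Y25.0
G1 X6.1 Y22.3
G1 X2.5 Y16.1
G1 X3.2 Y9.1
G1 X7.9 Y3.9
G1 X14.8 Y2.4
G1 X21.3 Y5.1
G1 X24.9 Y11.3
G1 X24.2 Y18.3
; layer 2
G0 Z9.4
G0 X22.1 Y17.4
G1 X18.3 Y21.6
G1 X12.8 Y22.8
G1 X7.6 Y20.6
G1 X4.8 Y15.6
G1 X5.3 Y10.0
G1 X9.1 Y5.8
G1 X14.6 Y4.6
G1 X19.8 Y6.8
G1 X22.6 Y11.8
G1 X22.1 Y17.4
; layer 3
G0 Z14.1
G0 X20.0 Y16.4
G1 X17.1 Y19.6
G1 X13.1 Y20.5
G1 X9.1 Y18.9
G1 X7.0 Y15.2
G1 X7.4 Y10.9
G1 X10.2 Y7.8
G1 X14.3 Y6.9
G1 X18.2 Y8.5
G1 X20.4 Y12.2
G1 X20.0 Y16.4
; layer 4
G0 Z18.7
G0 X17.9 Y15.5
G1 X16.0 Y17.6
G1 X13.3 Y18.2
G1 X10.7 Y17.1
G1 X9.2 Y14.7
G1 X9.5 Y11.9
G1 X11.4 Y9.8
G1 X14.1 Y9.2
G1 X16.7 Y10.3
G1 X18.2 Y12.7
G1 X17.9 Y15.5
; layer 5
G0 Z23.4
G0 X15.8 Y14.6
G1 X14.8 Y15.7
G1 X13.5 Y16.0
G1 X12.2 Y15.4
G1 X11.5 Y14.2
G1 X11.6 Y12.8
G1 X12.5 Y11.7
G1 X13.9 Y11.4
G1 X15.2 Y12.0
G1 X15.9 Y13.2
G1 X15.8 Y14.6
M2 ; end

The solid is a regular 10-sided pyramid, base circumscribed radius ≈ 13.7 mm, apex at z ≈ 28.1 mm. Slicing at Δz = 4.7 mm — 6 equal slices spanning the solid's height, so layer i sits at z = i·h/6 — gives 5 non-empty perimeters. Each is a 10-segment closed polygon; G0 lifts to the layer z and rapids to the start vertex, then G1 traces the edges. The cross-section shrinks linearly with z (the slice at the apex is degenerate and omitted).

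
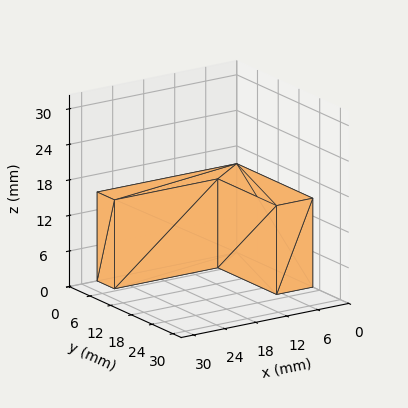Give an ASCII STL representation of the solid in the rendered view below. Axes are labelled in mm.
Reading the render: the shape is an L-shaped prism: outer 27 × 22 mm, arm thicknesses ≈ 5 mm (horizontal) and 7 mm (vertical), extruded 15 mm in z (dimensions read to the nearest mm from the axis ticks). For the STL, each face is triangulated and given an outward normal.

solid part
  facet normal 0.0000 0.0000 -1.0000
    outer loop
      vertex 27.00 5.00 0.00
      vertex 27.00 0.00 0.00
      vertex 0.00 0.00 0.00
    endloop
  endfacet
  facet normal 0.0000 0.0000 -1.0000
    outer loop
      vertex 7.00 5.00 0.00
      vertex 27.00 5.00 0.00
      vertex 0.00 0.00 0.00
    endloop
  endfacet
  facet normal 0.0000 0.0000 -1.0000
    outer loop
      vertex 7.00 22.00 0.00
      vertex 7.00 5.00 0.00
      vertex 0.00 0.00 0.00
    endloop
  endfacet
  facet normal 0.0000 0.0000 -1.0000
    outer loop
      vertex 0.00 22.00 0.00
      vertex 7.00 22.00 0.00
      vertex 0.00 0.00 0.00
    endloop
  endfacet
  facet normal 0.0000 0.0000 1.0000
    outer loop
      vertex 0.00 0.00 15.00
      vertex 27.00 0.00 15.00
      vertex 27.00 5.00 15.00
    endloop
  endfacet
  facet normal 0.0000 0.0000 1.0000
    outer loop
      vertex 0.00 0.00 15.00
      vertex 27.00 5.00 15.00
      vertex 7.00 5.00 15.00
    endloop
  endfacet
  facet normal 0.0000 0.0000 1.0000
    outer loop
      vertex 0.00 0.00 15.00
      vertex 7.00 5.00 15.00
      vertex 7.00 22.00 15.00
    endloop
  endfacet
  facet normal 0.0000 0.0000 1.0000
    outer loop
      vertex 0.00 0.00 15.00
      vertex 7.00 22.00 15.00
      vertex 0.00 22.00 15.00
    endloop
  endfacet
  facet normal 0.0000 -1.0000 0.0000
    outer loop
      vertex 0.00 0.00 0.00
      vertex 27.00 0.00 0.00
      vertex 27.00 0.00 15.00
    endloop
  endfacet
  facet normal 0.0000 -1.0000 0.0000
    outer loop
      vertex 0.00 0.00 0.00
      vertex 27.00 0.00 15.00
      vertex 0.00 0.00 15.00
    endloop
  endfacet
  facet normal 1.0000 0.0000 0.0000
    outer loop
      vertex 27.00 0.00 0.00
      vertex 27.00 5.00 0.00
      vertex 27.00 5.00 15.00
    endloop
  endfacet
  facet normal 1.0000 0.0000 0.0000
    outer loop
      vertex 27.00 0.00 0.00
      vertex 27.00 5.00 15.00
      vertex 27.00 0.00 15.00
    endloop
  endfacet
  facet normal 0.0000 1.0000 0.0000
    outer loop
      vertex 27.00 5.00 0.00
      vertex 7.00 5.00 0.00
      vertex 7.00 5.00 15.00
    endloop
  endfacet
  facet normal 0.0000 1.0000 0.0000
    outer loop
      vertex 27.00 5.00 0.00
      vertex 7.00 5.00 15.00
      vertex 27.00 5.00 15.00
    endloop
  endfacet
  facet normal 1.0000 0.0000 0.0000
    outer loop
      vertex 7.00 5.00 0.00
      vertex 7.00 22.00 0.00
      vertex 7.00 22.00 15.00
    endloop
  endfacet
  facet normal 1.0000 0.0000 0.0000
    outer loop
      vertex 7.00 5.00 0.00
      vertex 7.00 22.00 15.00
      vertex 7.00 5.00 15.00
    endloop
  endfacet
  facet normal 0.0000 1.0000 0.0000
    outer loop
      vertex 7.00 22.00 0.00
      vertex 0.00 22.00 0.00
      vertex 0.00 22.00 15.00
    endloop
  endfacet
  facet normal 0.0000 1.0000 0.0000
    outer loop
      vertex 7.00 22.00 0.00
      vertex 0.00 22.00 15.00
      vertex 7.00 22.00 15.00
    endloop
  endfacet
  facet normal -1.0000 0.0000 0.0000
    outer loop
      vertex 0.00 22.00 0.00
      vertex 0.00 0.00 0.00
      vertex 0.00 0.00 15.00
    endloop
  endfacet
  facet normal -1.0000 0.0000 0.0000
    outer loop
      vertex 0.00 22.00 0.00
      vertex 0.00 0.00 15.00
      vertex 0.00 22.00 15.00
    endloop
  endfacet
endsolid part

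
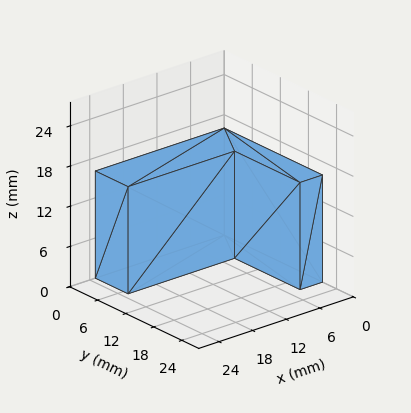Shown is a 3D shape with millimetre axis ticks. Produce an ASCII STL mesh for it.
Reading the render: the shape is an L-shaped prism: outer 23 × 21 mm, arm thicknesses ≈ 7 mm (horizontal) and 4 mm (vertical), extruded 16 mm in z (dimensions read to the nearest mm from the axis ticks). For the STL, each face is triangulated and given an outward normal.

solid part
  facet normal 0.0000 0.0000 -1.0000
    outer loop
      vertex 23.0 7.0 0.0
      vertex 23.0 0.0 0.0
      vertex 0.0 0.0 0.0
    endloop
  endfacet
  facet normal 0.0000 0.0000 -1.0000
    outer loop
      vertex 4.0 7.0 0.0
      vertex 23.0 7.0 0.0
      vertex 0.0 0.0 0.0
    endloop
  endfacet
  facet normal 0.0000 0.0000 -1.0000
    outer loop
      vertex 4.0 21.0 0.0
      vertex 4.0 7.0 0.0
      vertex 0.0 0.0 0.0
    endloop
  endfacet
  facet normal 0.0000 0.0000 -1.0000
    outer loop
      vertex 0.0 21.0 0.0
      vertex 4.0 21.0 0.0
      vertex 0.0 0.0 0.0
    endloop
  endfacet
  facet normal 0.0000 0.0000 1.0000
    outer loop
      vertex 0.0 0.0 16.0
      vertex 23.0 0.0 16.0
      vertex 23.0 7.0 16.0
    endloop
  endfacet
  facet normal 0.0000 0.0000 1.0000
    outer loop
      vertex 0.0 0.0 16.0
      vertex 23.0 7.0 16.0
      vertex 4.0 7.0 16.0
    endloop
  endfacet
  facet normal 0.0000 0.0000 1.0000
    outer loop
      vertex 0.0 0.0 16.0
      vertex 4.0 7.0 16.0
      vertex 4.0 21.0 16.0
    endloop
  endfacet
  facet normal 0.0000 0.0000 1.0000
    outer loop
      vertex 0.0 0.0 16.0
      vertex 4.0 21.0 16.0
      vertex 0.0 21.0 16.0
    endloop
  endfacet
  facet normal 0.0000 -1.0000 0.0000
    outer loop
      vertex 0.0 0.0 0.0
      vertex 23.0 0.0 0.0
      vertex 23.0 0.0 16.0
    endloop
  endfacet
  facet normal 0.0000 -1.0000 0.0000
    outer loop
      vertex 0.0 0.0 0.0
      vertex 23.0 0.0 16.0
      vertex 0.0 0.0 16.0
    endloop
  endfacet
  facet normal 1.0000 0.0000 0.0000
    outer loop
      vertex 23.0 0.0 0.0
      vertex 23.0 7.0 0.0
      vertex 23.0 7.0 16.0
    endloop
  endfacet
  facet normal 1.0000 0.0000 0.0000
    outer loop
      vertex 23.0 0.0 0.0
      vertex 23.0 7.0 16.0
      vertex 23.0 0.0 16.0
    endloop
  endfacet
  facet normal 0.0000 1.0000 0.0000
    outer loop
      vertex 23.0 7.0 0.0
      vertex 4.0 7.0 0.0
      vertex 4.0 7.0 16.0
    endloop
  endfacet
  facet normal 0.0000 1.0000 0.0000
    outer loop
      vertex 23.0 7.0 0.0
      vertex 4.0 7.0 16.0
      vertex 23.0 7.0 16.0
    endloop
  endfacet
  facet normal 1.0000 0.0000 0.0000
    outer loop
      vertex 4.0 7.0 0.0
      vertex 4.0 21.0 0.0
      vertex 4.0 21.0 16.0
    endloop
  endfacet
  facet normal 1.0000 0.0000 0.0000
    outer loop
      vertex 4.0 7.0 0.0
      vertex 4.0 21.0 16.0
      vertex 4.0 7.0 16.0
    endloop
  endfacet
  facet normal 0.0000 1.0000 0.0000
    outer loop
      vertex 4.0 21.0 0.0
      vertex 0.0 21.0 0.0
      vertex 0.0 21.0 16.0
    endloop
  endfacet
  facet normal 0.0000 1.0000 0.0000
    outer loop
      vertex 4.0 21.0 0.0
      vertex 0.0 21.0 16.0
      vertex 4.0 21.0 16.0
    endloop
  endfacet
  facet normal -1.0000 0.0000 0.0000
    outer loop
      vertex 0.0 21.0 0.0
      vertex 0.0 0.0 0.0
      vertex 0.0 0.0 16.0
    endloop
  endfacet
  facet normal -1.0000 0.0000 0.0000
    outer loop
      vertex 0.0 21.0 0.0
      vertex 0.0 0.0 16.0
      vertex 0.0 21.0 16.0
    endloop
  endfacet
endsolid part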